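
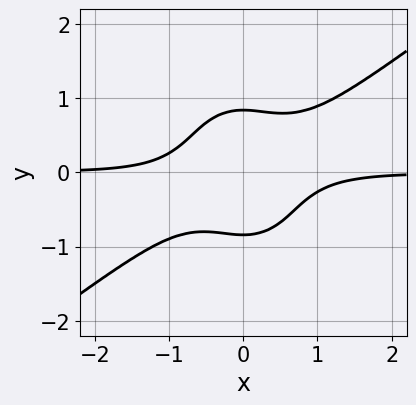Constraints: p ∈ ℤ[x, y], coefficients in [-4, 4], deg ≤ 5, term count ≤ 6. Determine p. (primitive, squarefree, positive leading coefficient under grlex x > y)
3*x^3*y - 3*x^2*y^2 - 2*y^4 + 1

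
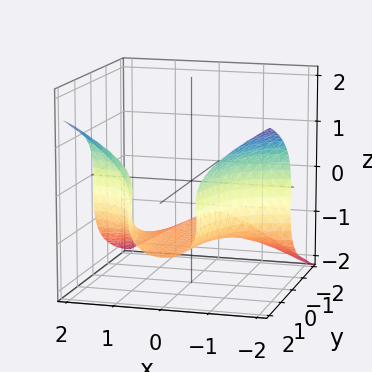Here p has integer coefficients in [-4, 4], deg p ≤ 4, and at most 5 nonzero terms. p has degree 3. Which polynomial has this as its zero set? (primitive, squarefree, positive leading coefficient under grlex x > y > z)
2*x^2*y - 3*z^3 - 2*z^2 - 2

(a) deg p = 3. No degree-2 surface has this shape.
(b) Against the integer gridlines: no x-intercept at any integer in the box; the surface avoids every integer y-axis point in the box.
(c) Together with the visible shape, these determine p as stated.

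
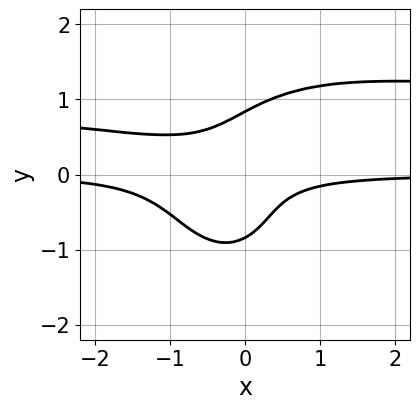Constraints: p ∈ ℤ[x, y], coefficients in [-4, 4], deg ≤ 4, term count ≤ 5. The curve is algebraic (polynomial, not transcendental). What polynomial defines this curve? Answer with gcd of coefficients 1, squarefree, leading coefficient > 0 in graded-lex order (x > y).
(a) Degree: no degree-3 curve has this shape, so deg p = 4.
(b) Reading off the gridlines: it misses every integer gridline on the x-axis.
(c) Fitting integer coefficients to these (and the overall shape) gives p.

3*x^2*y^2 + 2*y^4 - 3*x^2*y - 3*x*y - 1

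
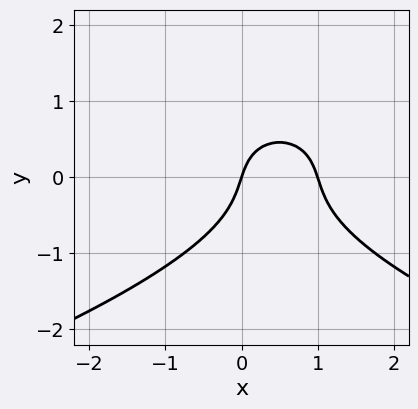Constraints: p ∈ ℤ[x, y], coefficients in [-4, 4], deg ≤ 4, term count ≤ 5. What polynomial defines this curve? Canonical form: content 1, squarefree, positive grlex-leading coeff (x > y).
3*y^3 + 3*x^2 - 3*x + y

1. Degree: a generic line meets the curve in up to 3 points, so deg p = 3.
2. Observable constraints: it meets the y-axis at y = 0 (among the integer gridlines); among the integer gridlines, it crosses the x-axis at x ∈ {0, 1}.
3. Assembling these constraints gives the stated polynomial.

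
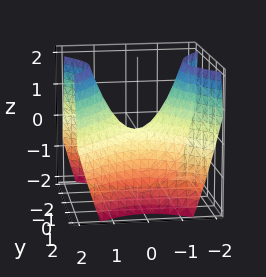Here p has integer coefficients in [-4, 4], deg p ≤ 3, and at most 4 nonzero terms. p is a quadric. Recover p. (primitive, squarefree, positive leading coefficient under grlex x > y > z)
x^2 - y^2 - z

1. The degree is 2 — a saddle surface; a quadric.
2. Symmetries: it's symmetric under y → −y, forcing even powers of y; it's symmetric under x → −x, forcing even powers of x.
3. Reading off the gridlines: it meets the x-axis at x = 0 (among the integer gridlines); one z-axis crossing is at z = 0; it crosses the y-axis at the gridline y = 0.
4. Together with the visible shape, these determine p as stated.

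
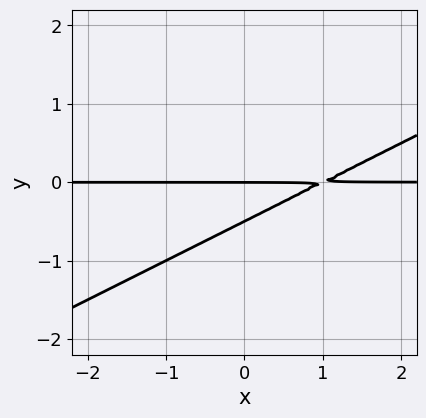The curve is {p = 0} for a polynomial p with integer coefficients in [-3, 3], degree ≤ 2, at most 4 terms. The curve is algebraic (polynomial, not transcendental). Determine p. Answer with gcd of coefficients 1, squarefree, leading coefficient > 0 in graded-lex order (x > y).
x*y - 2*y^2 - y

(a) deg p = 2. No degree-1 curve has this shape.
(b) Checking where it meets the axes: it crosses the y-axis at the gridline y = 0; every point of the x-axis in the box is on the curve.
(c) Fitting integer coefficients to these (and the overall shape) gives p.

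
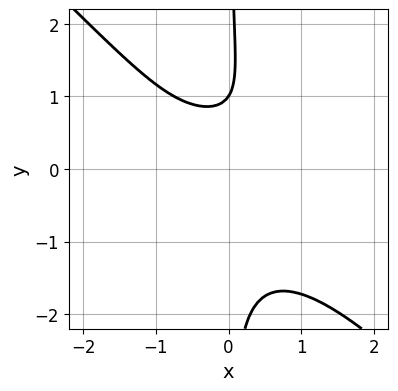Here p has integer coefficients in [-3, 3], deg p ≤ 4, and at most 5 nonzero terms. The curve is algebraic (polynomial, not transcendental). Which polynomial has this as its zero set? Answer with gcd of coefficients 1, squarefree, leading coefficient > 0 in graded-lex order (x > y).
First, the degree is 4 — no degree-3 curve has this shape.
Then, observable constraints: one y-axis crossing is at y = 1; the curve avoids every integer x-axis point in the box.
Finally, these observations pin down the coefficients.

3*x^2*y^2 + 3*x*y^3 + x^2 - 2*y + 2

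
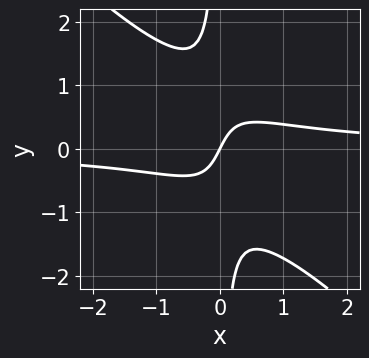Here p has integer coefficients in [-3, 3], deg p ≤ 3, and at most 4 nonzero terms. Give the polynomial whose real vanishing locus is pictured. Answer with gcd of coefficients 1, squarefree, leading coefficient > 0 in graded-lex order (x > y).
3*x^2*y + 3*x*y^2 - 2*x + y

deg p = 3. The shape is more complex than any degree-2 curve.
Checking where it meets the axes: it meets the y-axis at y = 0 (among the integer gridlines); it meets the x-axis at x = 0 (among the integer gridlines).
Together with the visible shape, these determine p as stated.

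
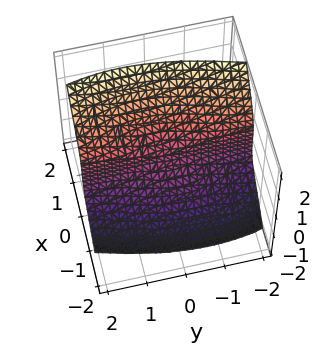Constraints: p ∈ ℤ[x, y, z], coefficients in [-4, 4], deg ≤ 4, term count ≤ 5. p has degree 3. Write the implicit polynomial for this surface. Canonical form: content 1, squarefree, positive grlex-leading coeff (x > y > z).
3*x^3 - x^2*y + x*y^2 - z^3

(a) Degree: no degree-2 surface has this shape, so deg p = 3.
(b) Checking where it meets the axes: one x-axis crossing is at x = 0; it meets the z-axis at z = 0 (among the integer gridlines); the visible y-axis segment lies entirely on the surface.
(c) Assembling these constraints gives the stated polynomial.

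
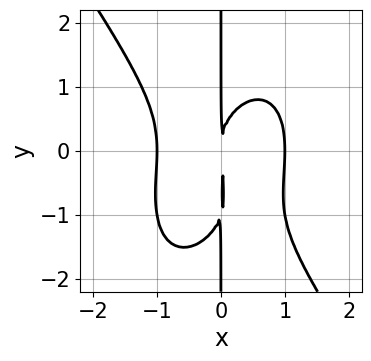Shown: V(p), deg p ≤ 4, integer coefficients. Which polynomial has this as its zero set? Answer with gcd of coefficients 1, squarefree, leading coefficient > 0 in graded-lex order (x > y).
First, the degree is 4 — the shape is more complex than any degree-3 curve.
Then, from the axis intercepts and sections: every point of the y-axis in the box is on the curve; the x-axis gridline crossings are at x ∈ {-1, 1}.
Finally, these observations pin down the coefficients.

3*x^4 + x*y^3 + x*y^2 - 3*x^2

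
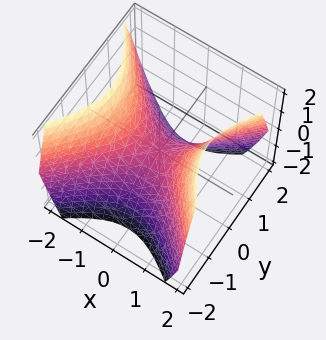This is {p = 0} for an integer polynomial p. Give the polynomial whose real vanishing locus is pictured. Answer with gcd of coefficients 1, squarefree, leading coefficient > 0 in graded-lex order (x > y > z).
(a) deg p = 2. A hyperbolic paraboloid; a quadric.
(b) Symmetries: the x ↦ −x reflection is a symmetry, so x appears only in even powers; mirror symmetry y ↦ −y ⇒ only even powers of y.
(c) Observable constraints: one y-axis crossing is at y = 0; one x-axis crossing is at x = 0; one z-axis crossing is at z = 0.
(d) Assembling these constraints gives the stated polynomial.

x^2 - y^2 - z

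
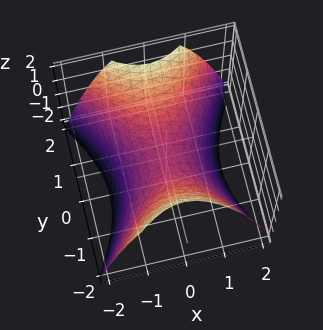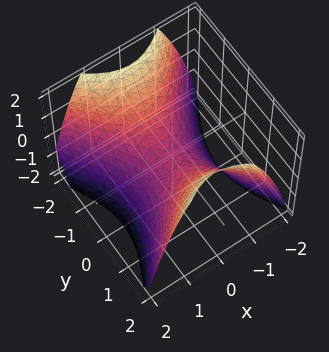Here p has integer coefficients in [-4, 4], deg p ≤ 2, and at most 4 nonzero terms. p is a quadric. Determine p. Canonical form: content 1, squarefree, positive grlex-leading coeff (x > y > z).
deg p = 2.
Symmetries: mirror symmetry x ↦ −x ⇒ only even powers of x; the y ↦ −y reflection is a symmetry, so y appears only in even powers.
From the axis intercepts and sections: one y-axis crossing is at y = 0; it meets the x-axis at x = 0 (among the integer gridlines).
The integer polynomial consistent with all of this is the stated p.

3*x^2 - 2*y^2 + 3*z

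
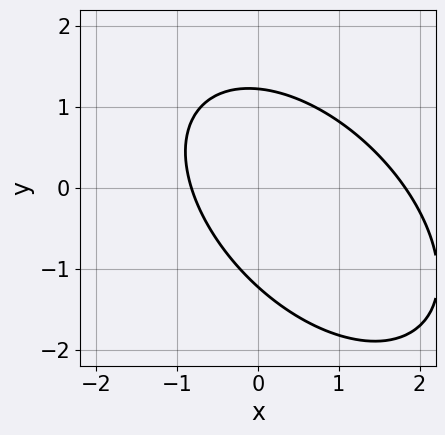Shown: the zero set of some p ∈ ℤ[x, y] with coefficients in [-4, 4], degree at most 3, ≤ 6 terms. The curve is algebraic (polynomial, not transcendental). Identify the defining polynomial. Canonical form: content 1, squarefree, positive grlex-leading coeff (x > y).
First, deg p = 2. The shape is more complex than any degree-1 curve.
Finally, matching integer coefficients to the picture gives p.

2*x^2 + 2*x*y + 2*y^2 - 2*x - 3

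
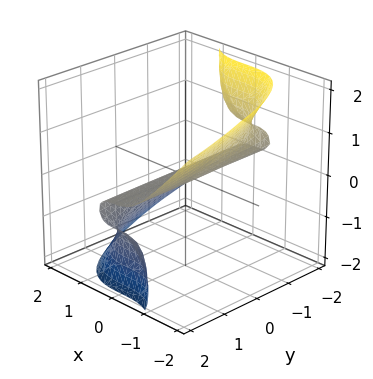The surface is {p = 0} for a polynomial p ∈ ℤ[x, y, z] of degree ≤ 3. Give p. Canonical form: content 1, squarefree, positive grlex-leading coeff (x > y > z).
(a) deg p = 3.
(b) From the axis intercepts and sections: it meets the z-axis at z = 0 (among the integer gridlines); every point of the y-axis in the box is on the surface; it crosses the x-axis at the gridline x = 0.
(c) The integer polynomial consistent with all of this is the stated p.

3*x^3 + 3*y*z^2 + 2*z^3 + 3*z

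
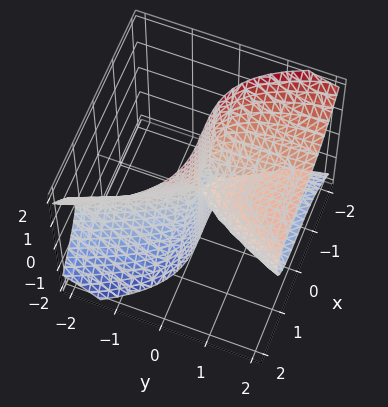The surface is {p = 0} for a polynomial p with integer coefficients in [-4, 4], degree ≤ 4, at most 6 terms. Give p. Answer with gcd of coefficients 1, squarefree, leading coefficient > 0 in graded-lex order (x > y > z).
2*x^3 + 3*y*z^2 + x^2 - y^2

First, deg p = 3. A generic line meets the surface in up to 3 points.
Then, from the visible intercepts: the visible z-axis segment lies entirely on the surface; one x-axis crossing is at x = 0; one y-axis crossing is at y = 0.
Finally, putting this together gives p.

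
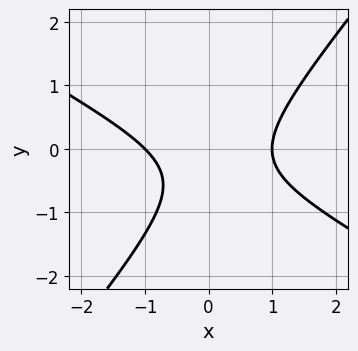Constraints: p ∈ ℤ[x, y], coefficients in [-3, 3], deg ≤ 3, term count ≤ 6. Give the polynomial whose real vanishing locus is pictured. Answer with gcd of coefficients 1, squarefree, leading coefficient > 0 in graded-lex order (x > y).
(a) Degree: a generic line meets the curve in up to 2 points, so deg p = 2.
(b) Observable constraints: no y-intercept at any integer in the box; among the integer gridlines, it crosses the x-axis at x ∈ {-1, 1}.
(c) Solving for integer coefficients yields p as stated.

2*x^2 + 2*x*y - 3*y^2 - 2*y - 2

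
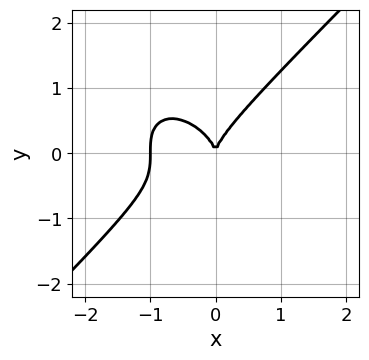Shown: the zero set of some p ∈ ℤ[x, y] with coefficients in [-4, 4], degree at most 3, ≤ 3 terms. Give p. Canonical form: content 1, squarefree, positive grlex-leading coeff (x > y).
x^3 - y^3 + x^2

The degree is 3 — a generic line meets the curve in up to 3 points.
Checking where it meets the axes: it meets the y-axis at y = 0 (among the integer gridlines); the x-axis gridline crossings are at x ∈ {-1, 0}.
These observations pin down the coefficients.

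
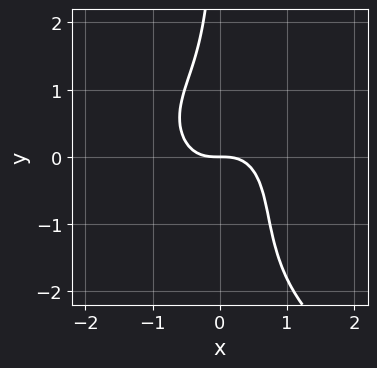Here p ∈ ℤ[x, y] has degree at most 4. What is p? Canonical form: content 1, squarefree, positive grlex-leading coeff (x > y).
x*y^3 + 3*x^3 + 2*x*y^2 + 2*y

First, deg p = 4. The shape is more complex than any degree-3 curve.
Then, from the axis intercepts and sections: one x-axis crossing is at x = 0; it meets the y-axis at y = 0 (among the integer gridlines).
Finally, the integer polynomial consistent with all of this is the stated p.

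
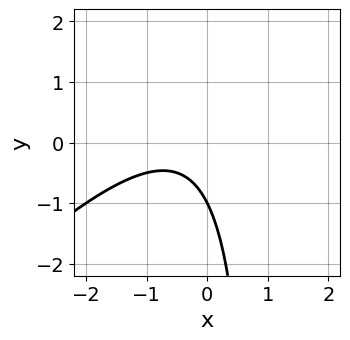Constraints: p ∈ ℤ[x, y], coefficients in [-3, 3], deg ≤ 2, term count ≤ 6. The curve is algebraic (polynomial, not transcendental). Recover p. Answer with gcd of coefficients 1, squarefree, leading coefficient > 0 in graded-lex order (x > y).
(a) The degree is 2 — no degree-1 curve has this shape.
(b) Observable constraints: no x-intercept at any integer in the box; it meets the y-axis at y = -1 (among the integer gridlines).
(c) Putting this together gives p.

x^2 - x*y + x + y + 1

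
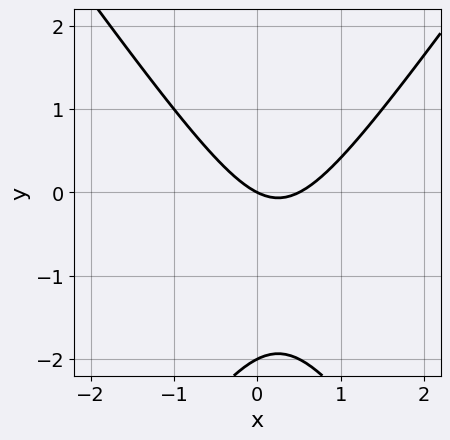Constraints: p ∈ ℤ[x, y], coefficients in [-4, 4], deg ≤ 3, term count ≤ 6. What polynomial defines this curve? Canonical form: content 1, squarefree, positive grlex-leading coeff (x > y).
2*x^2 - y^2 - x - 2*y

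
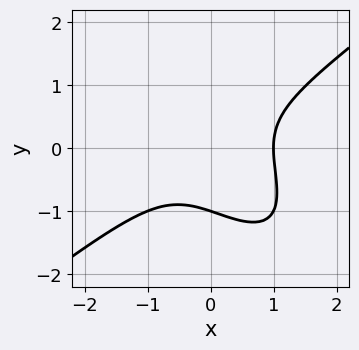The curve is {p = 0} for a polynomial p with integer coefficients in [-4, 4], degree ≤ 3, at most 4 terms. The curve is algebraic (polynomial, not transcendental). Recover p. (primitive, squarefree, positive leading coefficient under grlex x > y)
x^3 - x*y^2 - y^3 - 1

First, the degree is 3 — the shape is more complex than any degree-2 curve.
Then, checking where it meets the axes: it crosses the x-axis at the gridline x = 1; it meets the y-axis at y = -1 (among the integer gridlines).
Finally, matching integer coefficients to the picture gives p.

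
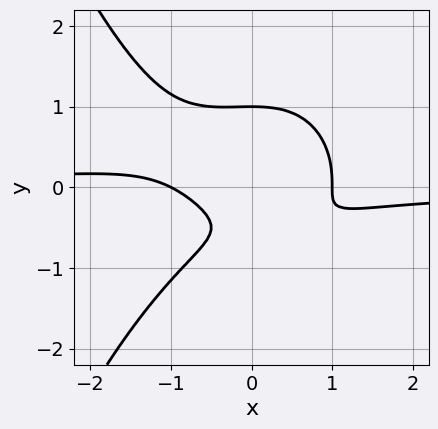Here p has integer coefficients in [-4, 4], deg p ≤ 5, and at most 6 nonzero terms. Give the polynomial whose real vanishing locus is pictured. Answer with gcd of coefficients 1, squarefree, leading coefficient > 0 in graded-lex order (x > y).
1. The degree is 4 — the shape is more complex than any degree-3 curve.
2. Observable constraints: the x-axis gridline crossings are at x ∈ {-1, 1}; it crosses the y-axis at the gridline y = 1.
3. Assembling these constraints gives the stated polynomial.

2*x^3*y + 3*y^3 + x^2 - 2*y - 1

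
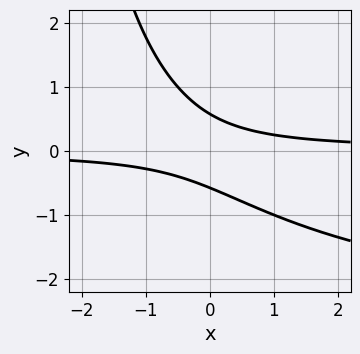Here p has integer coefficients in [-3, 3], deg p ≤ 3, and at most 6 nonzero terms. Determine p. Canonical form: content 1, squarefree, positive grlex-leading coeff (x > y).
First, degree: a generic line meets the curve in up to 3 points, so deg p = 3.
Then, reading off the gridlines: it misses every integer gridline on the x-axis.
Finally, matching integer coefficients to the picture gives p.

x*y^2 + 3*x*y + 3*y^2 - 1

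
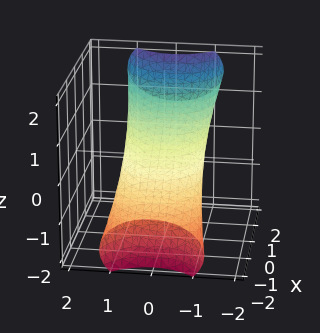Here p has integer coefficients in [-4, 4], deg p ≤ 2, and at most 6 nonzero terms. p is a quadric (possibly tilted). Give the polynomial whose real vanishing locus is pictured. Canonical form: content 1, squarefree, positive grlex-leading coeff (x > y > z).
The degree is 2 — no degree-1 surface has this shape.
Reading off the gridlines: the x-axis gridline crossings are at x ∈ {-1, 1}; among the integer gridlines, it crosses the y-axis at y ∈ {-1, 1}.
Together with the visible shape, these determine p as stated.

x^2 - 3*x*z + y^2 + 2*z^2 - 1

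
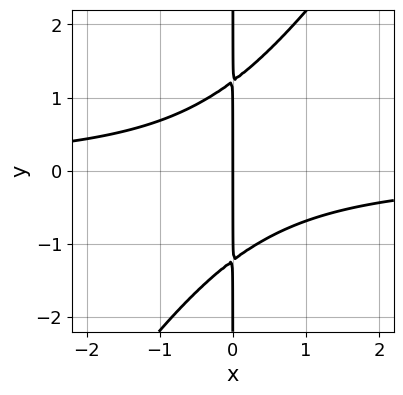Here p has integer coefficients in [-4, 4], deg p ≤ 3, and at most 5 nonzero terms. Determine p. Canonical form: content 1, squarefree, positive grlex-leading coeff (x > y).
3*x^2*y - 2*x*y^2 + 3*x

1. deg p = 3.
2. Against the integer gridlines: one x-axis crossing is at x = 0; the visible y-axis segment lies entirely on the curve.
3. The integer polynomial consistent with all of this is the stated p.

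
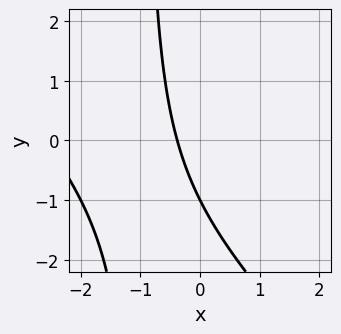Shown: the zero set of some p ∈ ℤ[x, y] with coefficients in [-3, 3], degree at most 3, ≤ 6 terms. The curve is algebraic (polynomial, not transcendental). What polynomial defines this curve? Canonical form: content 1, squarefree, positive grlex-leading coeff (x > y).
x^2 + x*y + 3*x + y + 1

Degree: a generic line meets the curve in up to 2 points, so deg p = 2.
Checking where it meets the axes: it crosses the y-axis at the gridline y = -1.
These observations pin down the coefficients.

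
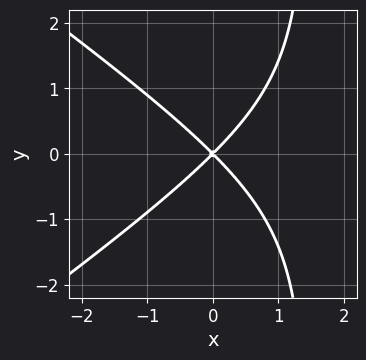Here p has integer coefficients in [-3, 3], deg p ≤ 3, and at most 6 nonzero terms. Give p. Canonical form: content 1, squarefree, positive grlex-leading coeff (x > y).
x^3 - 2*x*y^2 - 3*x^2 + 3*y^2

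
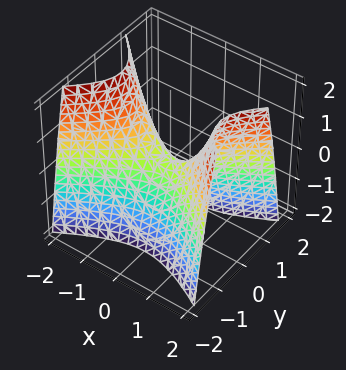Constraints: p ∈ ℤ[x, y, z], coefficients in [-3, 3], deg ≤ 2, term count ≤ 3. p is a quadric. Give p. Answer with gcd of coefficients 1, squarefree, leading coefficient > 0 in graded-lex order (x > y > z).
1. Degree: a saddle surface; a quadric, so deg p = 2.
2. Symmetries: mirror symmetry x ↦ −x ⇒ only even powers of x; it's symmetric under y → −y, forcing even powers of y.
3. Observable constraints: it meets the z-axis at z = 0 (among the integer gridlines); one y-axis crossing is at y = 0; one x-axis crossing is at x = 0.
4. Fitting integer coefficients to these (and the overall shape) gives p.

x^2 - 2*y^2 - z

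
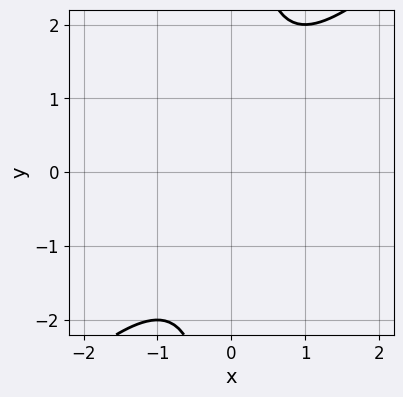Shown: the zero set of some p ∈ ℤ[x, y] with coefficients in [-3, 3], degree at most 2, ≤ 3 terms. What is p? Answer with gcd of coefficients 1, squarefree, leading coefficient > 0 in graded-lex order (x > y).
deg p = 2. A generic line meets the curve in up to 2 points.
From the visible intercepts: no y-intercept at any integer in the box; no x-intercept at any integer in the box.
These observations pin down the coefficients.

x^2 - x*y + 1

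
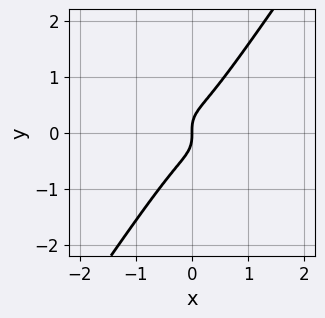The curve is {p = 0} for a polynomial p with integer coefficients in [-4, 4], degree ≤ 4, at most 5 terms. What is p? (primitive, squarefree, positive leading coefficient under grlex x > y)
2*x^3 + 3*x^2*y - 2*y^3 + x

First, deg p = 3. A generic line meets the curve in up to 3 points.
Next, against the integer gridlines: one x-axis crossing is at x = 0; it crosses the y-axis at the gridline y = 0.
Finally, together with the visible shape, these determine p as stated.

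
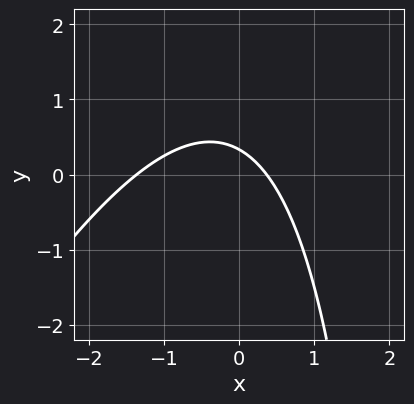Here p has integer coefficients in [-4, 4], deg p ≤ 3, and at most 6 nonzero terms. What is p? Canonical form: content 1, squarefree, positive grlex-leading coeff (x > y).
2*x^2 - x*y + 2*x + 3*y - 1

(a) Degree: a generic line meets the curve in up to 2 points, so deg p = 2.
(b) Matching integer coefficients to the picture gives p.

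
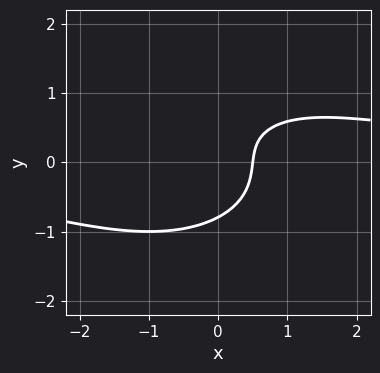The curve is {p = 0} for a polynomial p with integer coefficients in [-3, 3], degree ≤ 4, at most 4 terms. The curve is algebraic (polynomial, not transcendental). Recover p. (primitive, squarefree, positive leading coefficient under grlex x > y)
x^2*y + 2*y^3 - 2*x + 1

1. deg p = 3. No degree-2 curve has this shape.
2. Matching integer coefficients to the picture gives p.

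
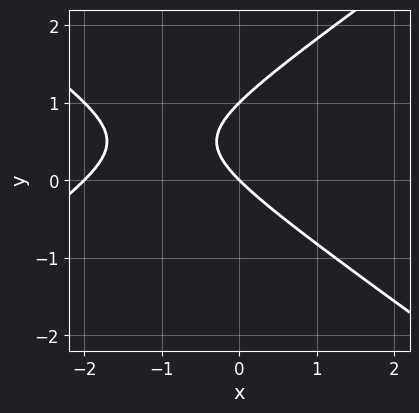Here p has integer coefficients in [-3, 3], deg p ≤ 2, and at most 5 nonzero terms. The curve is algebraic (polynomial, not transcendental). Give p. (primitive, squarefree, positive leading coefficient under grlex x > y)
x^2 - 2*y^2 + 2*x + 2*y

deg p = 2.
Checking where it meets the axes: among the integer gridlines, it crosses the y-axis at y ∈ {0, 1}; the x-axis gridline crossings are at x ∈ {-2, 0}.
The integer polynomial consistent with all of this is the stated p.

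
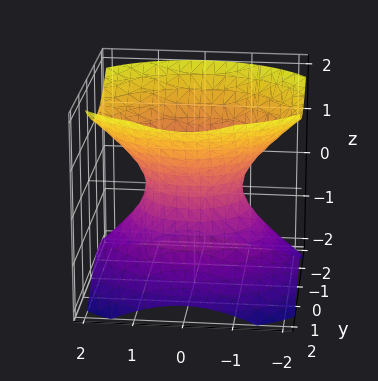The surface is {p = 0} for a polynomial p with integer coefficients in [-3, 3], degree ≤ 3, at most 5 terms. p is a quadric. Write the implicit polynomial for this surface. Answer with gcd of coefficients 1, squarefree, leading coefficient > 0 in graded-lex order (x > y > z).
2*x^2 + 3*y^2 - 3*z^2 - 2

(a) The degree is 2 — an hourglass — one-sheet hyperboloid; a quadric.
(b) Symmetries: it's symmetric under y → −y, forcing even powers of y; the z ↦ −z reflection is a symmetry, so z appears only in even powers; mirror symmetry x ↦ −x ⇒ only even powers of x.
(c) Checking where it meets the axes: it misses every integer gridline on the z-axis; among the integer gridlines, it crosses the x-axis at x ∈ {-1, 1}.
(d) Putting this together gives p.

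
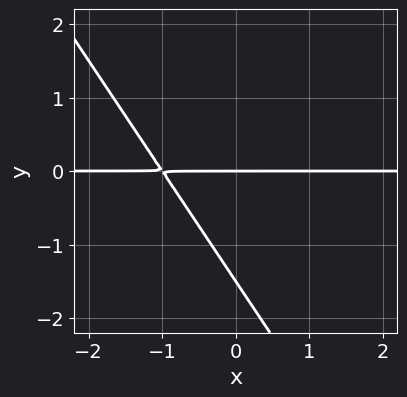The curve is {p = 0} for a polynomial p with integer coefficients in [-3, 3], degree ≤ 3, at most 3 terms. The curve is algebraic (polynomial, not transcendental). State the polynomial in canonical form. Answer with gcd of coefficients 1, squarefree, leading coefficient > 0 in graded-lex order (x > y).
(a) Degree: the shape is more complex than any degree-1 curve, so deg p = 2.
(b) From the axis intercepts and sections: it meets the y-axis at y = 0 (among the integer gridlines); the visible x-axis segment lies entirely on the curve.
(c) These observations pin down the coefficients.

3*x*y + 2*y^2 + 3*y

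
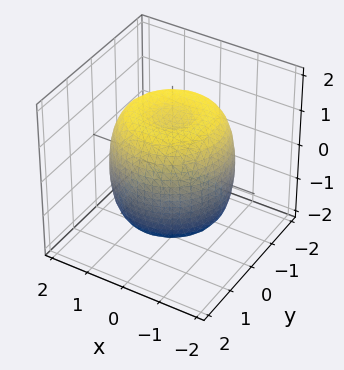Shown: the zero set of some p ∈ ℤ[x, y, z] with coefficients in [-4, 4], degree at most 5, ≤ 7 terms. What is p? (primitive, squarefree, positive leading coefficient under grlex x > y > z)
2*x^4 + 4*x^2*y^2 + 2*y^4 - 3*x^2 - 3*y^2 + 2*z^2 - 3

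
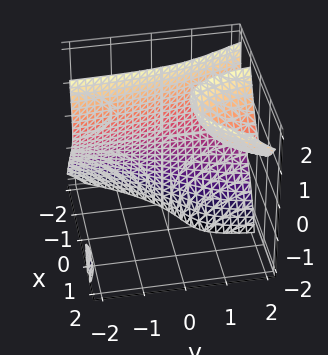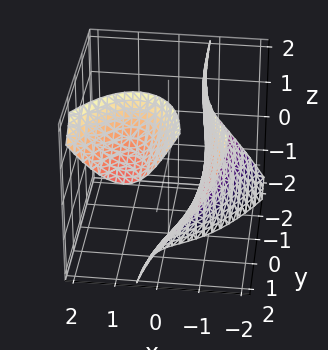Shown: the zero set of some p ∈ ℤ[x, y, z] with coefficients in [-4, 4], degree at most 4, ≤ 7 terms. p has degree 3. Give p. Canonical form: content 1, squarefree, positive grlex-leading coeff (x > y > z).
3*x^3 - 3*x*y*z - y*z^2 - x^2 + 3

1. I count 3 distinct pieces. They look like related sheets of one shape, so recover p as a whole.
2. The degree is 3 — a generic line meets the surface in up to 3 points.
3. From the visible intercepts: the surface avoids every integer z-axis point in the box; no y-intercept at any integer in the box.
4. Assembling these constraints gives the stated polynomial.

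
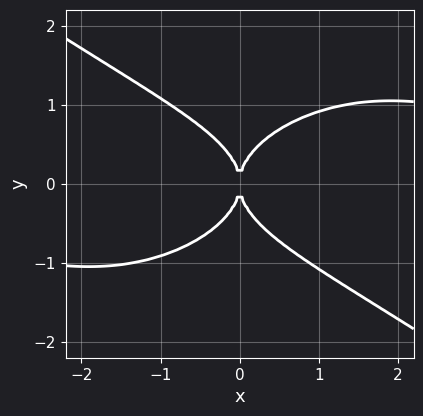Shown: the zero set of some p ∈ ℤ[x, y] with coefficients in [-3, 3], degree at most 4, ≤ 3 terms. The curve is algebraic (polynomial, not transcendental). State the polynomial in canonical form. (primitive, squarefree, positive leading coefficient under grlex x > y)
1. deg p = 4. No degree-3 curve has this shape.
2. Checking where it meets the axes: it meets the y-axis at y = 0 (among the integer gridlines); it meets the x-axis at x = 0 (among the integer gridlines).
3. Assembling these constraints gives the stated polynomial.

x^3*y + 3*y^4 - 3*x^2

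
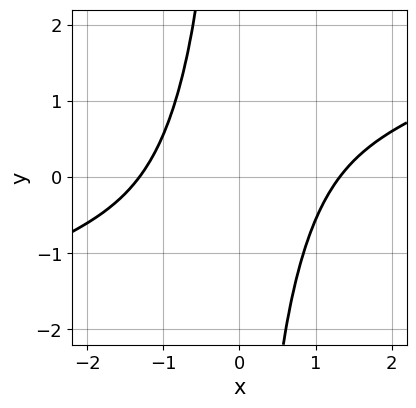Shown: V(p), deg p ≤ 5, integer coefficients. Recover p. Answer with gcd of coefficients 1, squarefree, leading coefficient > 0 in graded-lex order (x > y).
x^4 - 3*x^3*y + x^2*y^2 - 3

The degree is 4 — no degree-3 curve has this shape.
Reading off the gridlines: no y-intercept at any integer in the box.
Solving for integer coefficients yields p as stated.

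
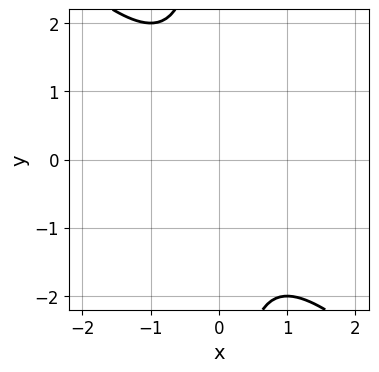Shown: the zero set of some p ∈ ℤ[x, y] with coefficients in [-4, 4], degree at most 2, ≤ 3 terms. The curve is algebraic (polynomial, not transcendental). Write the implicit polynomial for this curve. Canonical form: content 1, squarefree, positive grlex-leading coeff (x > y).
(a) The degree is 2 — no degree-1 curve has this shape.
(b) From the visible intercepts: the curve avoids every integer y-axis point in the box; no x-intercept at any integer in the box.
(c) Solving for integer coefficients yields p as stated.

x^2 + x*y + 1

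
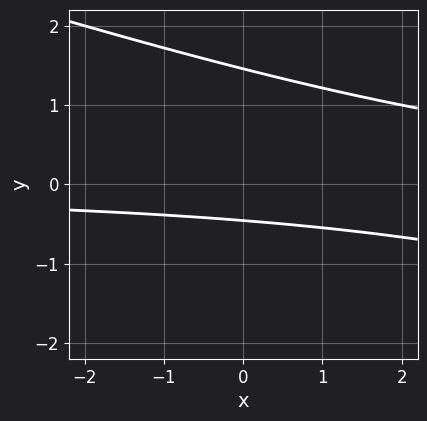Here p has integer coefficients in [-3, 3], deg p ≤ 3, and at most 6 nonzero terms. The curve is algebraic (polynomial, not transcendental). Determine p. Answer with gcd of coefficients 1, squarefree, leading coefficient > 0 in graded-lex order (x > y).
x*y + 3*y^2 - 3*y - 2

Degree: a generic line meets the curve in up to 2 points, so deg p = 2.
Reading off the gridlines: it misses every integer gridline on the x-axis.
These observations pin down the coefficients.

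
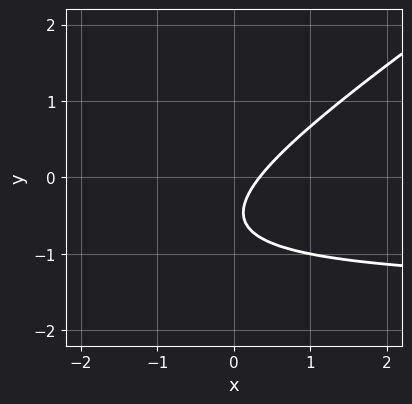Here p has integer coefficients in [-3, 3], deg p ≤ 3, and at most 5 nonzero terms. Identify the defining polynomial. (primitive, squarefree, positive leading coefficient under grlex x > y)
1. Degree: a generic line meets the curve in up to 2 points, so deg p = 2.
2. Reading off the gridlines: no y-intercept at any integer in the box.
3. Assembling these constraints gives the stated polynomial.

2*x*y - 3*y^2 + 3*x - 3*y - 1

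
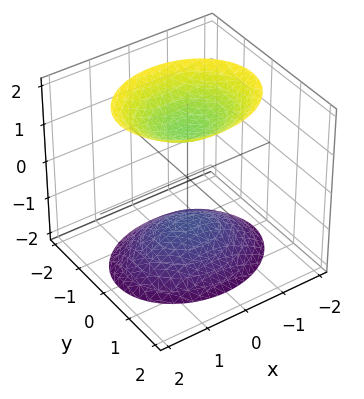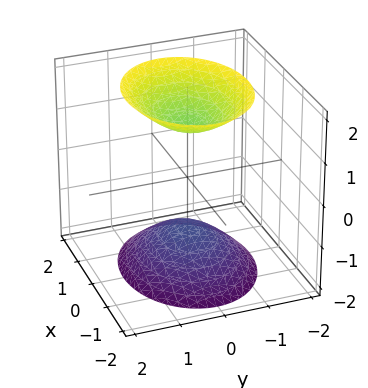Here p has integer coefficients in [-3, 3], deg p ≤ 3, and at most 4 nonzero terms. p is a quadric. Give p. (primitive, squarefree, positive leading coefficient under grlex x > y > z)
2*x^2 + 3*y^2 - 2*z^2 + 3

First, the picture has 2 separate pieces. Treating them together as one polynomial.
Then, degree: two separate bowl-shaped sheets opening away from each other; a quadric, so deg p = 2.
Then, symmetries: the z ↦ −z reflection is a symmetry, so z appears only in even powers; the x ↦ −x reflection is a symmetry, so x appears only in even powers; mirror symmetry y ↦ −y ⇒ only even powers of y.
Next, checking where it meets the axes: no y-intercept at any integer in the box; it misses every integer gridline on the x-axis.
Finally, the integer polynomial consistent with all of this is the stated p.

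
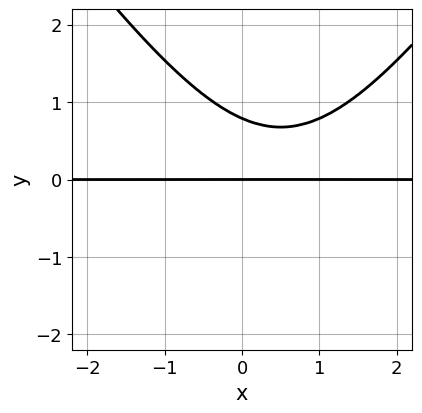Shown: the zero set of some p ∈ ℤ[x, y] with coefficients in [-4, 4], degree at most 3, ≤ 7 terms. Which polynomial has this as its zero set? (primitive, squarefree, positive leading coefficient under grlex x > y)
2*x^2*y - y^3 - 2*x*y - 3*y^2 + 3*y

The degree is 3 — no degree-2 curve has this shape.
From the axis intercepts and sections: it crosses the y-axis at the gridline y = 0; every point of the x-axis in the box is on the curve.
Assembling these constraints gives the stated polynomial.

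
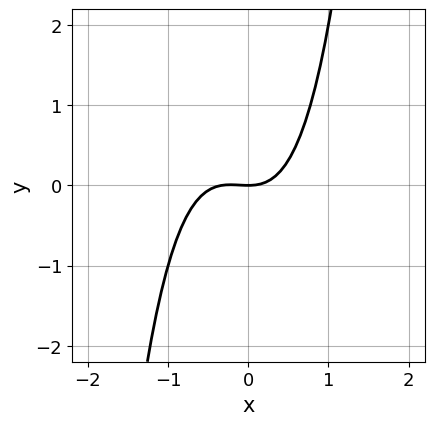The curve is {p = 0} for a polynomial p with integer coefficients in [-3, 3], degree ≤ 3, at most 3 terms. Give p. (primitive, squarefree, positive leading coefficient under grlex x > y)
(a) deg p = 3. No degree-2 curve has this shape.
(b) Observable constraints: it meets the x-axis at x = 0 (among the integer gridlines); it meets the y-axis at y = 0 (among the integer gridlines).
(c) Matching integer coefficients to the picture gives p.

3*x^3 + x^2 - 2*y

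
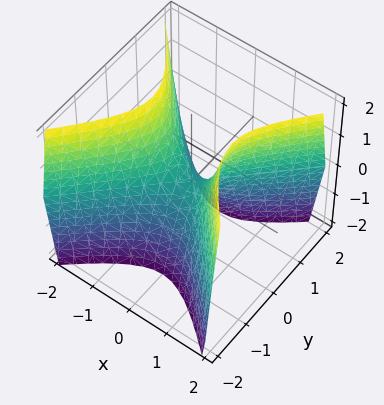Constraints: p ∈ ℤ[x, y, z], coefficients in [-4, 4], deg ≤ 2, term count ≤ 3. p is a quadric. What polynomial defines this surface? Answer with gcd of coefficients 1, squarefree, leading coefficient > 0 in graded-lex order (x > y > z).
2*x^2 - 2*y^2 - z

(a) Degree: a saddle surface; a quadric, so deg p = 2.
(b) Symmetries: the x ↦ −x reflection is a symmetry, so x appears only in even powers; mirror symmetry y ↦ −y ⇒ only even powers of y.
(c) From the visible intercepts: it meets the y-axis at y = 0 (among the integer gridlines); one z-axis crossing is at z = 0.
(d) Assembling these constraints gives the stated polynomial.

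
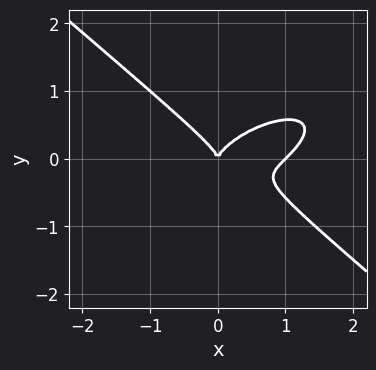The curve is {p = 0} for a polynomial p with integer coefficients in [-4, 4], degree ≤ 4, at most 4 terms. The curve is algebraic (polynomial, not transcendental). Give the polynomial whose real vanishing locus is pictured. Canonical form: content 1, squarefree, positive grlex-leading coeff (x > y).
x^3 - x^2*y + 3*y^3 - x^2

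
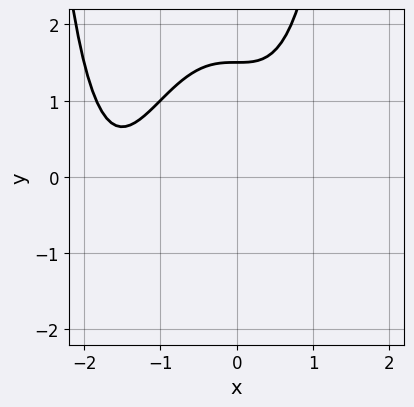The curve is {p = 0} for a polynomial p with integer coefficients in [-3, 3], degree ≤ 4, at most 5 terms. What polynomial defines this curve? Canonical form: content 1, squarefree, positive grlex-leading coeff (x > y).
x^4 + 2*x^3 - 2*y + 3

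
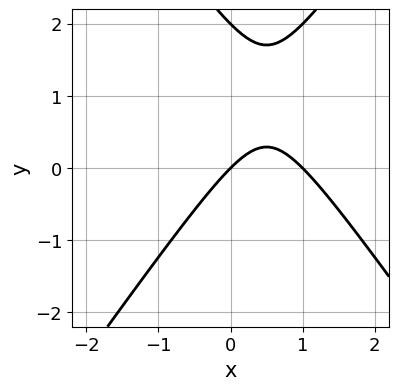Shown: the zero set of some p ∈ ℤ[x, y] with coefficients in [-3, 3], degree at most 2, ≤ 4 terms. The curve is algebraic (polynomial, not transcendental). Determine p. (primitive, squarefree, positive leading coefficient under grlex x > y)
1. deg p = 2. The shape is more complex than any degree-1 curve.
2. Observable constraints: among the integer gridlines, it crosses the y-axis at y ∈ {0, 2}; the x-axis gridline crossings are at x ∈ {0, 1}.
3. These observations pin down the coefficients.

2*x^2 - y^2 - 2*x + 2*y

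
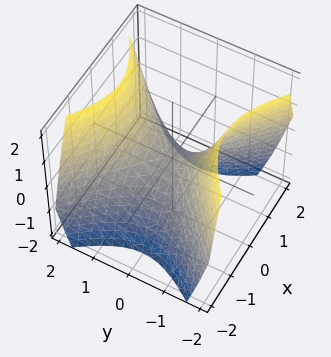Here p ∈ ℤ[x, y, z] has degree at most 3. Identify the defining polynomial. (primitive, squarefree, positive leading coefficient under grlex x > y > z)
x^2 - y^2 + z

First, degree: a hyperbolic paraboloid; a quadric, so deg p = 2.
Then, symmetries: it's symmetric under x → −x, forcing even powers of x; the y ↦ −y reflection is a symmetry, so y appears only in even powers.
Then, observable constraints: one z-axis crossing is at z = 0; it crosses the y-axis at the gridline y = 0; it meets the x-axis at x = 0 (among the integer gridlines).
Finally, putting this together gives p.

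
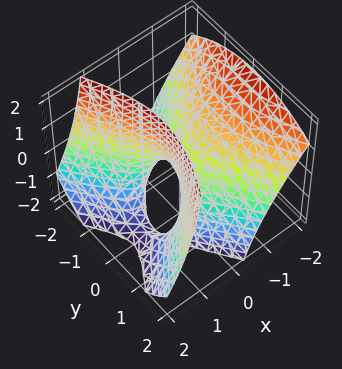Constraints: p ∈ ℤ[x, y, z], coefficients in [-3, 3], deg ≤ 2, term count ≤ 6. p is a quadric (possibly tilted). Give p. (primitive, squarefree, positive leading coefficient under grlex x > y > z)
2*x^2 + 2*x*z - y^2 - z

First, degree: the shape is more complex than any degree-1 surface, so deg p = 2.
Next, checking where it meets the axes: it meets the x-axis at x = 0 (among the integer gridlines); one y-axis crossing is at y = 0.
Finally, putting this together gives p.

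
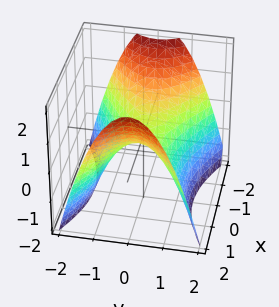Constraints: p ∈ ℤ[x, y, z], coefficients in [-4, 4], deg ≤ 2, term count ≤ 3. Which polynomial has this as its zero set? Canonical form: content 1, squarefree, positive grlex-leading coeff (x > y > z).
1. Degree: a hyperbolic paraboloid; a quadric, so deg p = 2.
2. Symmetries: mirror symmetry y ↦ −y ⇒ only even powers of y; the x ↦ −x reflection is a symmetry, so x appears only in even powers.
3. From the visible intercepts: it meets the y-axis at y = 0 (among the integer gridlines); it crosses the x-axis at the gridline x = 0; it meets the z-axis at z = 0 (among the integer gridlines).
4. Together with the visible shape, these determine p as stated.

x^2 - 2*y^2 - 2*z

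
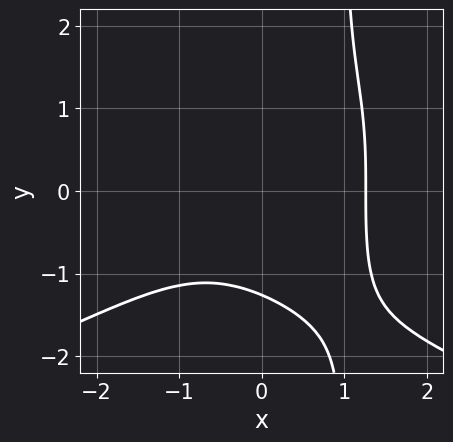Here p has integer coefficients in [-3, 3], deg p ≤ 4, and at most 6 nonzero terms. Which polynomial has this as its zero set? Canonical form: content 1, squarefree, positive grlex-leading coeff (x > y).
x*y^3 + x^3 - y^3 - 2

First, deg p = 4. No degree-3 curve has this shape.
Finally, the integer polynomial consistent with all of this is the stated p.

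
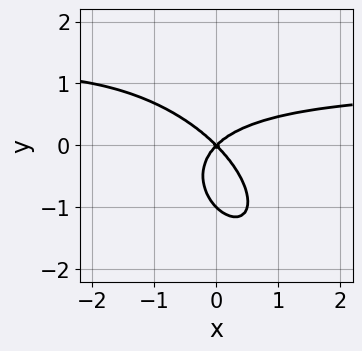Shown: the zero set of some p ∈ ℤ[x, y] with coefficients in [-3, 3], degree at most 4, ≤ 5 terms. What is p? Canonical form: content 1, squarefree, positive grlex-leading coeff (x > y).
The degree is 3 — the shape is more complex than any degree-2 curve.
Reading off the gridlines: it crosses the x-axis at the gridline x = 0; the y-axis gridline crossings are at y ∈ {-1, 0}.
Fitting integer coefficients to these (and the overall shape) gives p.

x^2*y + x*y^2 + y^3 - x^2 + y^2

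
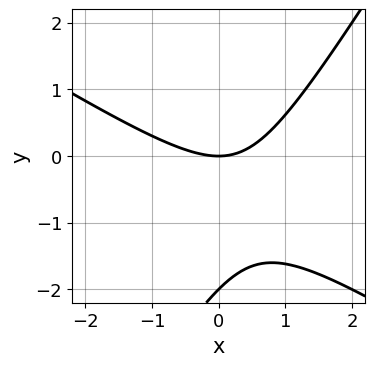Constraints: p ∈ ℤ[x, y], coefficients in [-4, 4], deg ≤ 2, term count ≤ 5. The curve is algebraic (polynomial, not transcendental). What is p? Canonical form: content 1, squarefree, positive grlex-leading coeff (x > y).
x^2 + x*y - y^2 - 2*y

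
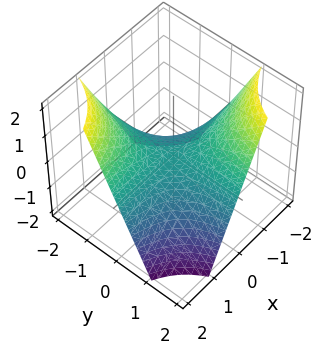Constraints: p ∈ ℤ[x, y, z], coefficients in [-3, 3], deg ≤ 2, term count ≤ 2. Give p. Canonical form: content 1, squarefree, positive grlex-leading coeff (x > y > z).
(a) Degree: a hyperbolic paraboloid; a quadric, so deg p = 2.
(b) Against the integer gridlines: every point of the x-axis in the box is on the surface; every point of the y-axis in the box is on the surface; it crosses the z-axis at the gridline z = 0.
(c) Fitting integer coefficients to these (and the overall shape) gives p.

x*y + z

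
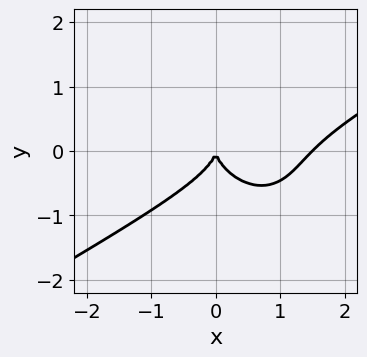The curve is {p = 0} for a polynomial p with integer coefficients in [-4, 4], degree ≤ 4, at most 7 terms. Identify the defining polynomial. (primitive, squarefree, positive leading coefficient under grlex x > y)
First, deg p = 3. The shape is more complex than any degree-2 curve.
Next, reading off the gridlines: it crosses the x-axis at the gridline x = 0; it crosses the y-axis at the gridline y = 0.
Finally, matching integer coefficients to the picture gives p.

2*x^3 - 2*x^2*y - x*y^2 - 3*y^3 - 3*x^2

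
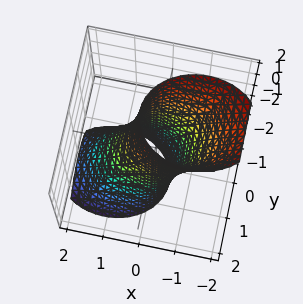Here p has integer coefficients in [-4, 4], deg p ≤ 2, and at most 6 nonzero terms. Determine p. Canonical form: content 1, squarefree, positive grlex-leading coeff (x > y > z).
1. The degree is 2 — the shape is more complex than any degree-1 surface.
2. Against the integer gridlines: the x-axis gridline crossings are at x ∈ {-1, 1}; no z-intercept at any integer in the box.
3. Assembling these constraints gives the stated polynomial.

2*x^2 + 2*x*z + 3*y^2 + y*z - 2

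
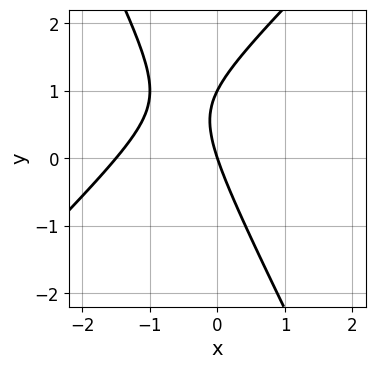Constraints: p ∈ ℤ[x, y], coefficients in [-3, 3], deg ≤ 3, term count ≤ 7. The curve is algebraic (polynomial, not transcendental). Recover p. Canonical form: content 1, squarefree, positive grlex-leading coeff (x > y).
1. Degree: a generic line meets the curve in up to 2 points, so deg p = 2.
2. From the axis intercepts and sections: it meets the x-axis at x = 0 (among the integer gridlines); among the integer gridlines, it crosses the y-axis at y ∈ {0, 1}.
3. Assembling these constraints gives the stated polynomial.

2*x^2 - x*y - y^2 + 3*x + y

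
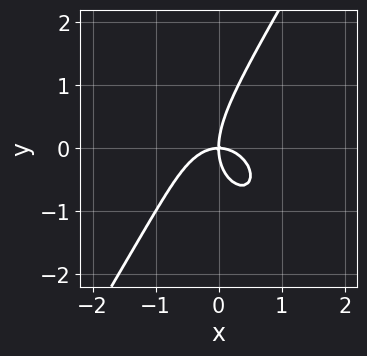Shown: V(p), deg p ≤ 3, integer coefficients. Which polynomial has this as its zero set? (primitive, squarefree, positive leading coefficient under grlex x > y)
2*x^3 + x*y^2 - y^3 + 2*x*y

1. Degree: a generic line meets the curve in up to 3 points, so deg p = 3.
2. Against the integer gridlines: it crosses the y-axis at the gridline y = 0; one x-axis crossing is at x = 0.
3. Matching integer coefficients to the picture gives p.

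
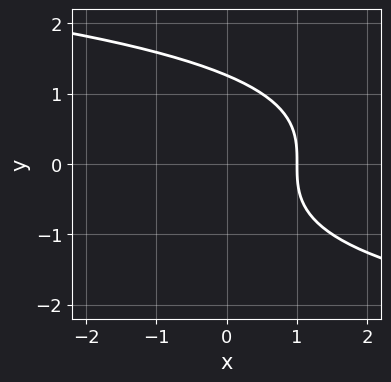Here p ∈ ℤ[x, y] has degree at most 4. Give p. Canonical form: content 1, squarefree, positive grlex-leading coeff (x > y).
First, deg p = 3. No degree-2 curve has this shape.
Then, from the axis intercepts and sections: one x-axis crossing is at x = 1.
Finally, assembling these constraints gives the stated polynomial.

y^3 + 2*x - 2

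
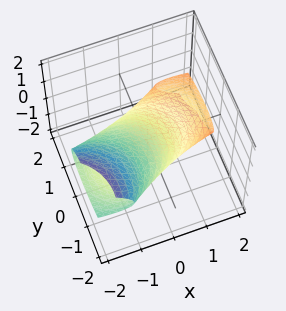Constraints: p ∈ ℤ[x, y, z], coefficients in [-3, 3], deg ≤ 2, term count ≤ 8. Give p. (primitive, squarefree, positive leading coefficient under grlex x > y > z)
x^2 + 3*x*z + y^2 + 2*y*z + 3*z^2 - 1

(a) The degree is 2 — the shape is more complex than any degree-1 surface.
(b) Reading off the gridlines: the x-axis gridline crossings are at x ∈ {-1, 1}; the y-axis gridline crossings are at y ∈ {-1, 1}.
(c) These observations pin down the coefficients.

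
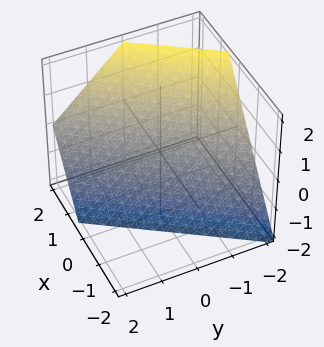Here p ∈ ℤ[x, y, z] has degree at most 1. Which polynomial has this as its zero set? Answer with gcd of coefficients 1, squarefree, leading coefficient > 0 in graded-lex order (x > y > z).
1. The degree is 1 — every cross-section is a straight line — this is a plane.
2. Checking where it meets the axes: one z-axis crossing is at z = -1; one y-axis crossing is at y = -1.
3. Together with the visible shape, these determine p as stated.

3*x - 2*y - 2*z - 2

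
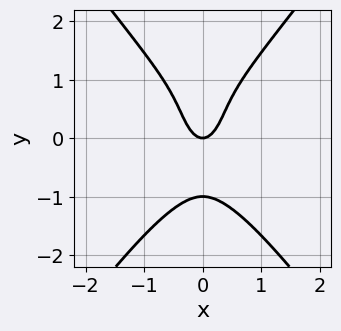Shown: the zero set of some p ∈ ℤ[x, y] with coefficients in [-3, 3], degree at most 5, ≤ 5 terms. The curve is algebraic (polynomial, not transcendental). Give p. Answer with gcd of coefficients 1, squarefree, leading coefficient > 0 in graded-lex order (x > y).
First, degree: the shape is more complex than any degree-3 curve, so deg p = 4.
Next, symmetries: it's symmetric under x → −x, forcing even powers of x.
Next, checking where it meets the axes: one x-axis crossing is at x = 0; among the integer gridlines, it crosses the y-axis at y ∈ {-1, 0}.
Finally, fitting integer coefficients to these (and the overall shape) gives p.

3*x^4 - y^4 + 3*x^2 - y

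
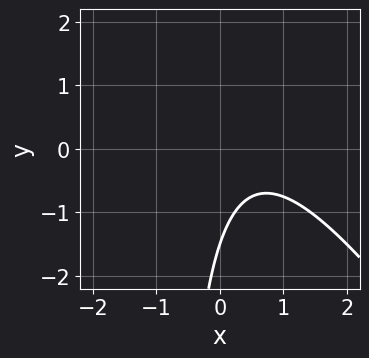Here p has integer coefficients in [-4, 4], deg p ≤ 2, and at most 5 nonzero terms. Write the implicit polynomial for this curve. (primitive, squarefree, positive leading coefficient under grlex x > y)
3*x^2 + 2*x*y - 3*x + 2*y + 3

First, degree: the shape is more complex than any degree-1 curve, so deg p = 2.
Then, from the visible intercepts: it misses every integer gridline on the x-axis.
Finally, these observations pin down the coefficients.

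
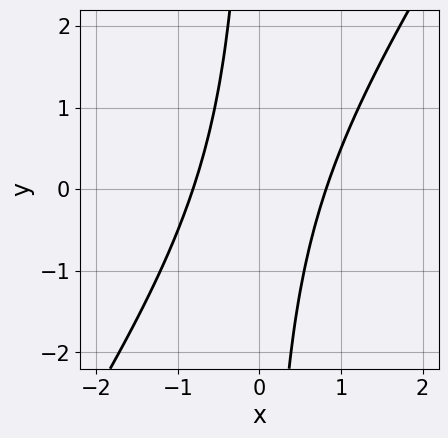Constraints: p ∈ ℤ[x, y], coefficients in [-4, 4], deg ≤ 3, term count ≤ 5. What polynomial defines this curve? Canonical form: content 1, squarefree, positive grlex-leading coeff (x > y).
3*x^2 - 2*x*y - 2

First, degree: no degree-1 curve has this shape, so deg p = 2.
Then, checking where it meets the axes: it misses every integer gridline on the y-axis.
Finally, solving for integer coefficients yields p as stated.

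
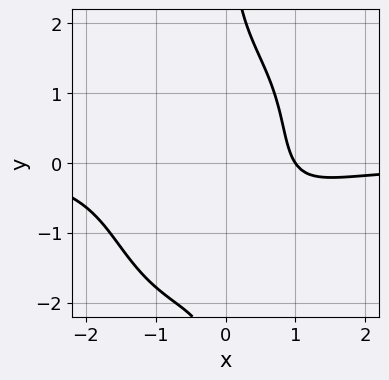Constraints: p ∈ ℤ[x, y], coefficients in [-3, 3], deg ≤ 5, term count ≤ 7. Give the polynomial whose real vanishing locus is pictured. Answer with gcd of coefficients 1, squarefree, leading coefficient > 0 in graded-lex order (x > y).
First, degree: the shape is more complex than any degree-3 curve, so deg p = 4.
Then, checking where it meets the axes: it misses every integer gridline on the y-axis; one x-axis crossing is at x = 1.
Finally, fitting integer coefficients to these (and the overall shape) gives p.

2*x^3*y - x^2*y^2 + x*y^3 + 3*x - 3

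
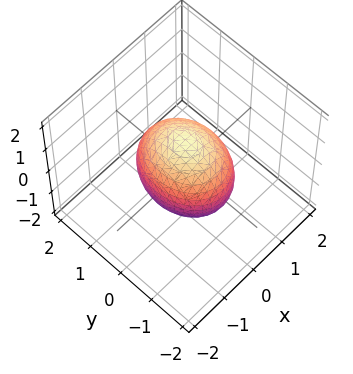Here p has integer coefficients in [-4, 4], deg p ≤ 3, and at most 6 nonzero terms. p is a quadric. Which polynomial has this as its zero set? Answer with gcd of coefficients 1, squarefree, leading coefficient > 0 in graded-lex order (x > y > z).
First, the degree is 2 — bounded and convex; a quadric.
Next, symmetries: mirror symmetry x ↦ −x ⇒ only even powers of x; it's symmetric under y → −y, forcing even powers of y; it's symmetric under z → −z, forcing even powers of z.
Then, reading off the gridlines: the x-axis gridline crossings are at x ∈ {-1, 1}.
Finally, together with the visible shape, these determine p as stated.

3*x^2 + 2*y^2 + 2*z^2 - 3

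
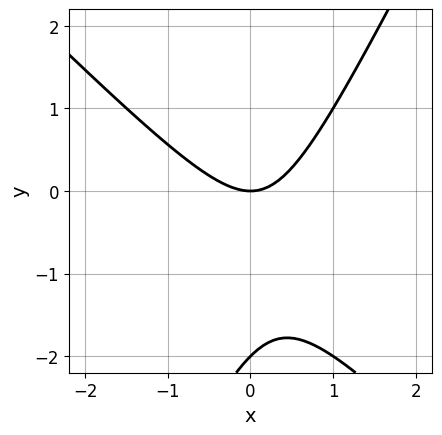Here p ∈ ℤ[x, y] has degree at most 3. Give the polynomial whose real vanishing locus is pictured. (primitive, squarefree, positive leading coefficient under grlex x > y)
2*x^2 + x*y - y^2 - 2*y

(a) deg p = 2. The shape is more complex than any degree-1 curve.
(b) From the axis intercepts and sections: one x-axis crossing is at x = 0; among the integer gridlines, it crosses the y-axis at y ∈ {-2, 0}.
(c) Together with the visible shape, these determine p as stated.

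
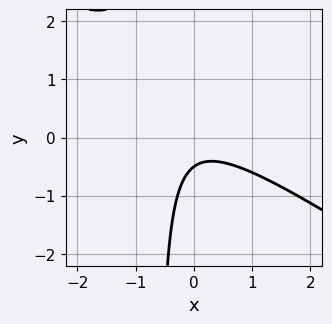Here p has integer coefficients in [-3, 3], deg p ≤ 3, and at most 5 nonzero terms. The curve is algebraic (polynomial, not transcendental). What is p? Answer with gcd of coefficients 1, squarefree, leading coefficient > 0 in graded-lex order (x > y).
2*x^2 + 3*x*y + 2*y + 1

(a) deg p = 2. No degree-1 curve has this shape.
(b) Checking where it meets the axes: the curve avoids every integer x-axis point in the box.
(c) The integer polynomial consistent with all of this is the stated p.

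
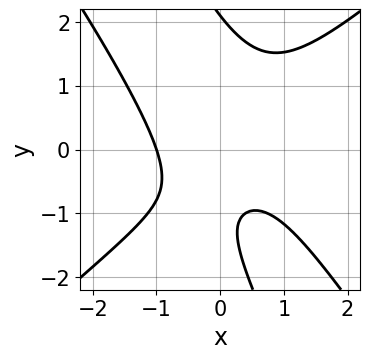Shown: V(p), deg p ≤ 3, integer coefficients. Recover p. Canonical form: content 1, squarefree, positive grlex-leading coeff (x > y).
3*x^3 - 3*x*y^2 - y^3 + 3*y + 3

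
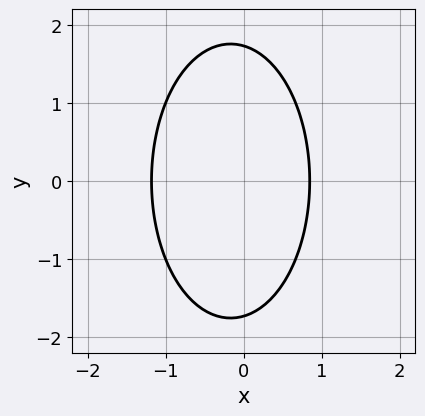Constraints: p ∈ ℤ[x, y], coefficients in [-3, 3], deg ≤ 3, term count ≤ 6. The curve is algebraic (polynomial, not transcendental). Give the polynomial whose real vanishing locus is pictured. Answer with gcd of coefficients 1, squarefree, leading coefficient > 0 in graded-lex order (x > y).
(a) Degree: the shape is more complex than any degree-1 curve, so deg p = 2.
(b) Symmetries: the y ↦ −y reflection is a symmetry, so y appears only in even powers.
(c) Matching integer coefficients to the picture gives p.

3*x^2 + y^2 + x - 3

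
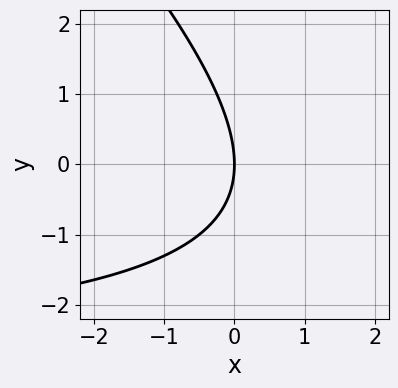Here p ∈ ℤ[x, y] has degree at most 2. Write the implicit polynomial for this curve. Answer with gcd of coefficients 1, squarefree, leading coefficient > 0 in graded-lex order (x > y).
1. The degree is 2 — the shape is more complex than any degree-1 curve.
2. From the visible intercepts: it crosses the x-axis at the gridline x = 0; it meets the y-axis at y = 0 (among the integer gridlines).
3. Putting this together gives p.

x*y + y^2 + 3*x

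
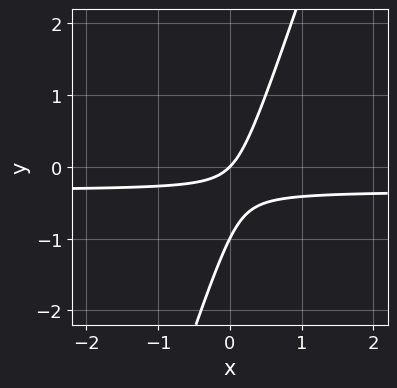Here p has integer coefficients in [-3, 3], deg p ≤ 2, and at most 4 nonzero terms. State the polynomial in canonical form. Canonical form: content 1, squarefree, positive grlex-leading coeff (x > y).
3*x*y - y^2 + x - y

First, degree: no degree-1 curve has this shape, so deg p = 2.
Next, from the visible intercepts: it meets the x-axis at x = 0 (among the integer gridlines); the y-axis gridline crossings are at y ∈ {-1, 0}.
Finally, together with the visible shape, these determine p as stated.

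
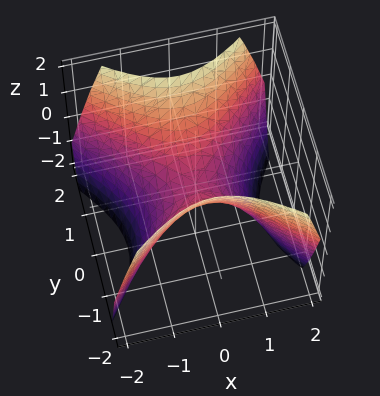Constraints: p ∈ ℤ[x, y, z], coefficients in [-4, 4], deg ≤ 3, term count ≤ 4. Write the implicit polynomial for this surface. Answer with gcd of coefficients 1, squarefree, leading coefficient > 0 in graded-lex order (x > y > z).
x^2 - y^2 + z

Degree: a saddle surface; a quadric, so deg p = 2.
Symmetries: it's symmetric under y → −y, forcing even powers of y; the x ↦ −x reflection is a symmetry, so x appears only in even powers.
Observable constraints: one z-axis crossing is at z = 0; one y-axis crossing is at y = 0; it crosses the x-axis at the gridline x = 0.
Fitting integer coefficients to these (and the overall shape) gives p.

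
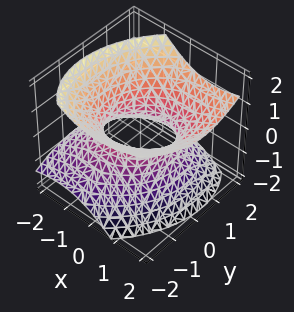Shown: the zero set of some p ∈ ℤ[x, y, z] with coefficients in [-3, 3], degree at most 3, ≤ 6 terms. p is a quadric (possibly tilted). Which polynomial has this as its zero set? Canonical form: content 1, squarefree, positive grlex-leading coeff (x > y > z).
2*x^2 - x*y - 2*x*z + 2*y^2 - 3*z^2 - 2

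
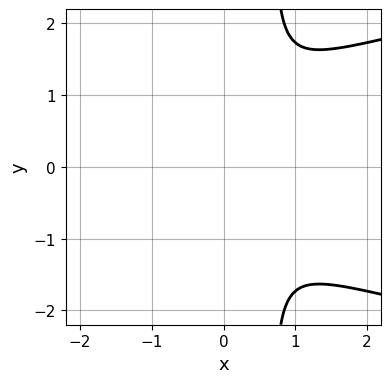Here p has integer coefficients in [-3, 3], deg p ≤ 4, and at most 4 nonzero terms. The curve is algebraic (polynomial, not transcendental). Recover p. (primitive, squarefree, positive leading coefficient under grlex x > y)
3*x*y^2 - 3*x^2 - 2*y^2

1. Degree: a generic line meets the curve in up to 3 points, so deg p = 3.
2. Symmetries: it's symmetric under y → −y, forcing even powers of y.
3. Together with the visible shape, these determine p as stated.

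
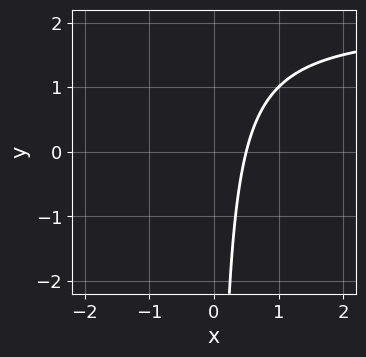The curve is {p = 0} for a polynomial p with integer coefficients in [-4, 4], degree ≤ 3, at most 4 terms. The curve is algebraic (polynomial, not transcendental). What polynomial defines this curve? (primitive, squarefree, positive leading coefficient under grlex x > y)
The degree is 2 — no degree-1 curve has this shape.
Checking where it meets the axes: no y-intercept at any integer in the box.
Assembling these constraints gives the stated polynomial.

x*y - 2*x + 1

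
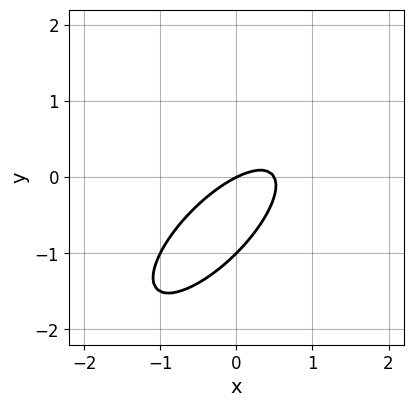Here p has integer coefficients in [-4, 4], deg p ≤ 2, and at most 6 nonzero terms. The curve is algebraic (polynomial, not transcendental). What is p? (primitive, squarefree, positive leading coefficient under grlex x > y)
2*x^2 - 3*x*y + 2*y^2 - x + 2*y

(a) deg p = 2. A generic line meets the curve in up to 2 points.
(b) Checking where it meets the axes: among the integer gridlines, it crosses the y-axis at y ∈ {-1, 0}; it crosses the x-axis at the gridline x = 0.
(c) The integer polynomial consistent with all of this is the stated p.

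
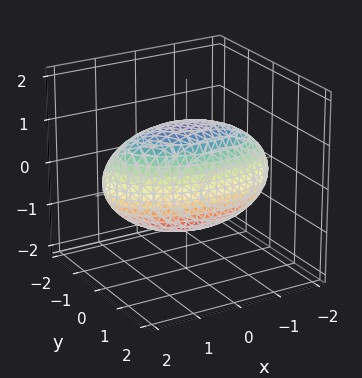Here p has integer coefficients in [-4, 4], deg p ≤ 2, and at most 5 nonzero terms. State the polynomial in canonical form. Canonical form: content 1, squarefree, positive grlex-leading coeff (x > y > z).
deg p = 2. A generic line meets the surface in up to 2 points.
From the axis intercepts and sections: among the integer gridlines, it crosses the y-axis at y ∈ {-1, 1}.
Together with the visible shape, these determine p as stated.

x^2 + x*y + 3*y^2 + 2*z^2 - 3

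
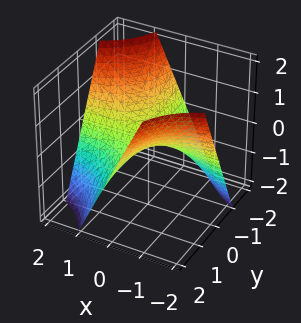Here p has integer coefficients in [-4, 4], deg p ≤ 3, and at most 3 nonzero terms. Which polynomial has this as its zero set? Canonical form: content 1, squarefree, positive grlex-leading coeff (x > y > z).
1. The degree is 2 — a saddle surface; a quadric.
2. From the visible intercepts: it crosses the z-axis at the gridline z = 0; every point of the y-axis in the box is on the surface; the visible x-axis segment lies entirely on the surface.
3. Putting this together gives p.

x*y + z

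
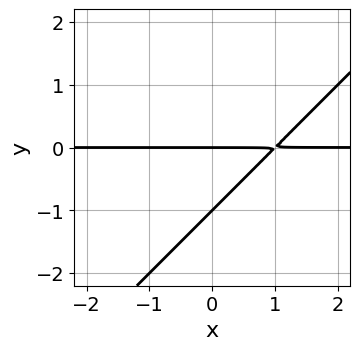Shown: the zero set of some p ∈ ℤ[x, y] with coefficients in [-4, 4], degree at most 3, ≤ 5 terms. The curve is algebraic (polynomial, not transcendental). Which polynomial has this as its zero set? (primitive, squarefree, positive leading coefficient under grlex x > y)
x*y - y^2 - y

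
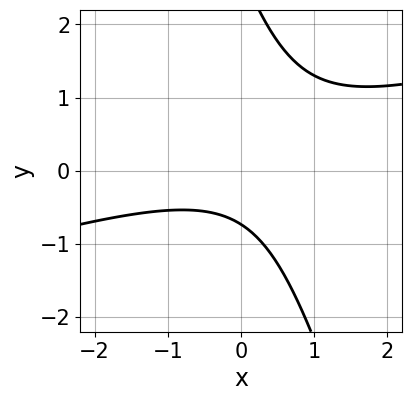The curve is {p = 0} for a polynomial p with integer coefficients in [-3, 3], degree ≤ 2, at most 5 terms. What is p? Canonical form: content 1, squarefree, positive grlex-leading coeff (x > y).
1. Degree: a generic line meets the curve in up to 2 points, so deg p = 2.
2. From the axis intercepts and sections: it misses every integer gridline on the x-axis.
3. Solving for integer coefficients yields p as stated.

x^2 - 3*x*y - y^2 + 2*y + 2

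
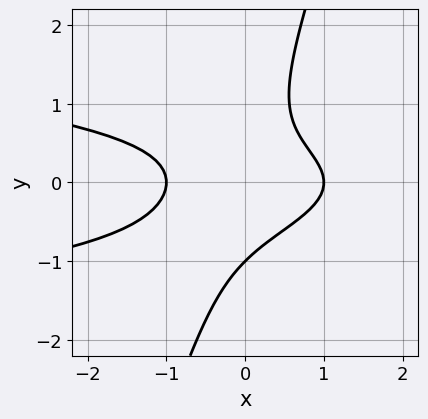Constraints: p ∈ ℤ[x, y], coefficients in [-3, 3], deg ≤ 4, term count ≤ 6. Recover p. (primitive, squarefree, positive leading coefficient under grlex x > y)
(a) deg p = 3. No degree-2 curve has this shape.
(b) From the axis intercepts and sections: the x-axis gridline crossings are at x ∈ {-1, 1}; it crosses the y-axis at the gridline y = -1.
(c) Putting this together gives p.

3*x*y^2 - y^3 + x^2 - 1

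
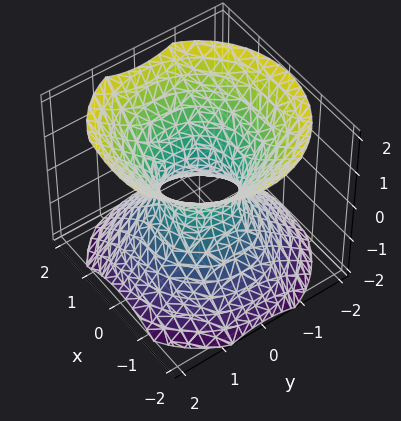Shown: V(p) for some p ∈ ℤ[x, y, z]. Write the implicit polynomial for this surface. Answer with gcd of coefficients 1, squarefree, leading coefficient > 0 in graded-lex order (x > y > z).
3*x^2 + 3*y^2 - 3*z^2 - 2

(a) The degree is 2 — an hourglass — one-sheet hyperboloid; a quadric.
(b) By symmetry, the surface is invariant under rotation about z: p = q(x² + y², z); it's symmetric under z → −z, forcing even powers of z.
(c) Reading off the gridlines: a circular section at z = -1 has radius between 1 and 2; no z-intercept at any integer in the box.
(d) Assembling these constraints gives the stated polynomial.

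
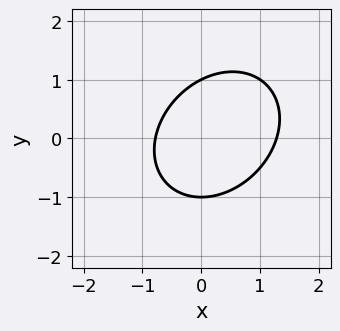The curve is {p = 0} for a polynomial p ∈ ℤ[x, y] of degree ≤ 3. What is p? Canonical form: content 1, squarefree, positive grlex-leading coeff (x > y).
1. The degree is 2 — no degree-1 curve has this shape.
2. Observable constraints: among the integer gridlines, it crosses the y-axis at y ∈ {-1, 1}.
3. The integer polynomial consistent with all of this is the stated p.

2*x^2 - x*y + 2*y^2 - x - 2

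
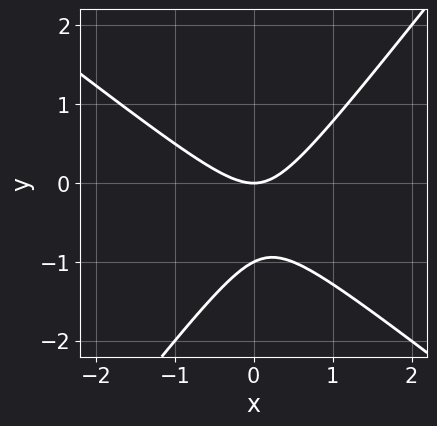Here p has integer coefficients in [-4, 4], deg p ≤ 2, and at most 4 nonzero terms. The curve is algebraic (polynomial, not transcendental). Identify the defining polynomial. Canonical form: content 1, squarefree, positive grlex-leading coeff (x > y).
First, deg p = 2.
Next, checking where it meets the axes: one x-axis crossing is at x = 0; among the integer gridlines, it crosses the y-axis at y ∈ {-1, 0}.
Finally, putting this together gives p.

2*x^2 + x*y - 2*y^2 - 2*y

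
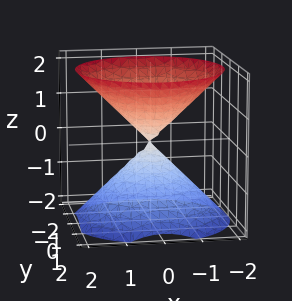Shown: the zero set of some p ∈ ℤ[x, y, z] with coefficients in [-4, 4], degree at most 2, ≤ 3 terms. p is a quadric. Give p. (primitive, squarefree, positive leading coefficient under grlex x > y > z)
There are 2 components. They look like related sheets of one shape, so recover p as a whole.
The degree is 2 — a double cone through the origin; a quadric.
Symmetries: every cross-section ⟂ z is a circle, so x, y appear only via x² + y²; mirror symmetry z ↦ −z ⇒ only even powers of z.
Observable constraints: it crosses the z-axis at the gridline z = 0; one x-axis crossing is at x = 0.
These observations pin down the coefficients.

x^2 + y^2 - z^2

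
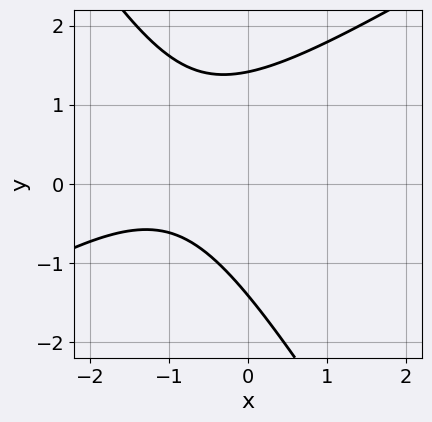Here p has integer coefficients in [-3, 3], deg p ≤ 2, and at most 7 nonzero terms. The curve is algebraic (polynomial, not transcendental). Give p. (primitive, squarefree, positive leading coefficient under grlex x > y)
(a) Degree: the shape is more complex than any degree-1 curve, so deg p = 2.
(b) From the visible intercepts: the curve avoids every integer x-axis point in the box.
(c) These observations pin down the coefficients.

x^2 - x*y - y^2 + 2*x + 2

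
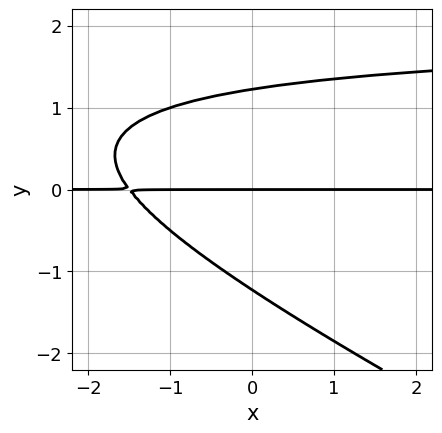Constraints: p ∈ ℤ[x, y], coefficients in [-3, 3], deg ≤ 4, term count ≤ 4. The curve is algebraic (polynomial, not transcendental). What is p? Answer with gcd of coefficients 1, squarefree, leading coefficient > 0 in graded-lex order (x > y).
x*y^2 + 2*y^3 - 2*x*y - 3*y

(a) Degree: no degree-2 curve has this shape, so deg p = 3.
(b) Checking where it meets the axes: one y-axis crossing is at y = 0; every point of the x-axis in the box is on the curve.
(c) Putting this together gives p.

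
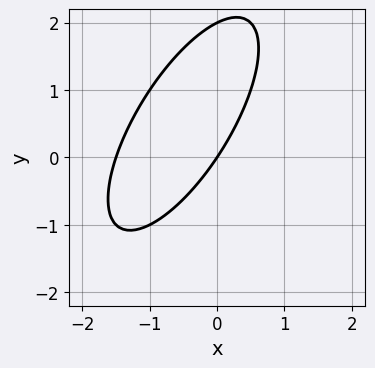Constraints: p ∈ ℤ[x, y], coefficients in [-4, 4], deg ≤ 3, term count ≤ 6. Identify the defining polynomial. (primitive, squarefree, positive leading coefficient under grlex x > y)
1. Degree: the shape is more complex than any degree-1 curve, so deg p = 2.
2. From the axis intercepts and sections: it crosses the x-axis at the gridline x = 0; the y-axis gridline crossings are at y ∈ {0, 2}.
3. Together with the visible shape, these determine p as stated.

2*x^2 - 2*x*y + y^2 + 3*x - 2*y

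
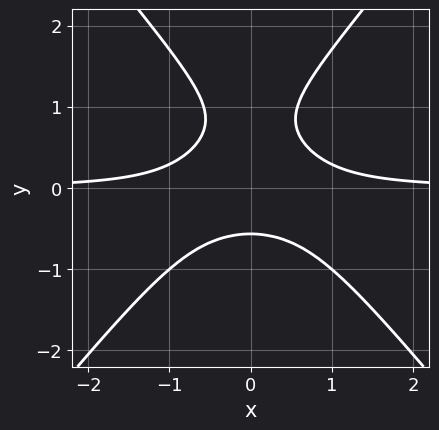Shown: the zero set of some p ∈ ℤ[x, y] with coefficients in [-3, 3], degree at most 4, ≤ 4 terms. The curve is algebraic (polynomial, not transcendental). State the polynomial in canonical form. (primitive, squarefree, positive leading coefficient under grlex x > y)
3*x^2*y - 2*y^3 + 2*y^2 - 1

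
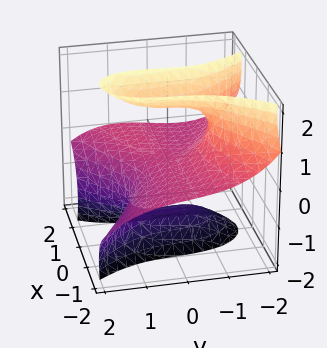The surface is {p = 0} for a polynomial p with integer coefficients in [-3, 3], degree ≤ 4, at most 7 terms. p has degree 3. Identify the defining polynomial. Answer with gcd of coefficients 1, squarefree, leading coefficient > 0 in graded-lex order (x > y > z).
3*x^2*z + y^3 - z^3 - x*y + 2*z

First, degree: no degree-2 surface has this shape, so deg p = 3.
Next, reading off the gridlines: it meets the z-axis at z = 0 (among the integer gridlines); it crosses the y-axis at the gridline y = 0; the visible x-axis segment lies entirely on the surface.
Finally, the integer polynomial consistent with all of this is the stated p.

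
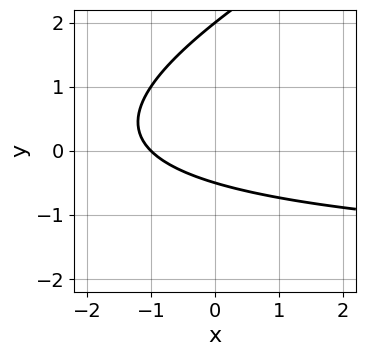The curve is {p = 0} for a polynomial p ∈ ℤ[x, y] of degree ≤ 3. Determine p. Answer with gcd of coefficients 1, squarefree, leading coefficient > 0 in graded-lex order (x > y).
(a) The degree is 2 — no degree-1 curve has this shape.
(b) Observable constraints: one y-axis crossing is at y = 2; it meets the x-axis at x = -1 (among the integer gridlines).
(c) These observations pin down the coefficients.

x*y - 2*y^2 + 2*x + 3*y + 2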